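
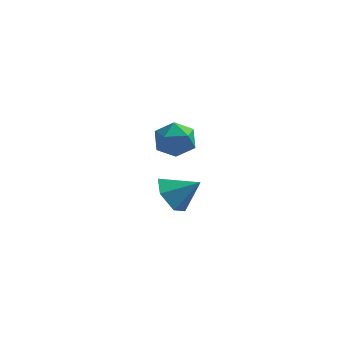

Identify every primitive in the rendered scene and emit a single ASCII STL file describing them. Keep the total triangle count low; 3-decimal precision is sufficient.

solid 
facet normal -0.963 -0.063 -0.261
outer loop
vertex 1.315 2.351 0.965
vertex 1.33 1.327 1.155
vertex 1.081 1.995 1.914
endloop
endfacet
facet normal -0.815 0.579 0.016
outer loop
vertex 1.315 2.351 0.965
vertex 1.081 1.995 1.914
vertex 1.679 2.84 1.808
endloop
endfacet
facet normal -0.300 0.876 -0.378
outer loop
vertex 1.315 2.351 0.965
vertex 1.679 2.84 1.808
vertex 2.297 2.696 0.984
endloop
endfacet
facet normal -0.130 0.418 -0.899
outer loop
vertex 1.315 2.351 0.965
vertex 2.297 2.696 0.984
vertex 2.082 1.761 0.58
endloop
endfacet
facet normal -0.539 -0.161 -0.827
outer loop
vertex 1.315 2.351 0.965
vertex 2.082 1.761 0.58
vertex 1.33 1.327 1.155
endloop
endfacet
facet normal -0.560 0.481 0.675
outer loop
vertex 1.679 2.84 1.808
vertex 1.081 1.995 1.914
vertex 1.918 2.119 2.52
endloop
endfacet
facet normal -0.799 -0.556 0.227
outer loop
vertex 1.081 1.995 1.914
vertex 1.33 1.327 1.155
vertex 1.703 1.184 2.116
endloop
endfacet
facet normal -0.112 -0.717 -0.688
outer loop
vertex 1.33 1.327 1.155
vertex 2.082 1.761 0.58
vertex 2.321 1.04 1.292
endloop
endfacet
facet normal 0.550 0.221 -0.805
outer loop
vertex 2.082 1.761 0.58
vertex 2.297 2.696 0.984
vertex 2.919 1.885 1.186
endloop
endfacet
facet normal 0.273 0.961 0.037
outer loop
vertex 2.297 2.696 0.984
vertex 1.679 2.84 1.808
vertex 2.67 2.553 1.945
endloop
endfacet
facet normal 0.130 -0.418 0.899
outer loop
vertex 2.685 1.529 2.135
vertex 1.918 2.119 2.52
vertex 1.703 1.184 2.116
endloop
endfacet
facet normal 0.300 -0.876 0.378
outer loop
vertex 2.685 1.529 2.135
vertex 1.703 1.184 2.116
vertex 2.321 1.04 1.292
endloop
endfacet
facet normal 0.815 -0.579 -0.016
outer loop
vertex 2.685 1.529 2.135
vertex 2.321 1.04 1.292
vertex 2.919 1.885 1.186
endloop
endfacet
facet normal 0.963 0.063 0.261
outer loop
vertex 2.685 1.529 2.135
vertex 2.919 1.885 1.186
vertex 2.67 2.553 1.945
endloop
endfacet
facet normal 0.539 0.161 0.827
outer loop
vertex 2.685 1.529 2.135
vertex 2.67 2.553 1.945
vertex 1.918 2.119 2.52
endloop
endfacet
facet normal -0.550 -0.221 0.805
outer loop
vertex 1.703 1.184 2.116
vertex 1.918 2.119 2.52
vertex 1.081 1.995 1.914
endloop
endfacet
facet normal -0.273 -0.961 -0.037
outer loop
vertex 2.321 1.04 1.292
vertex 1.703 1.184 2.116
vertex 1.33 1.327 1.155
endloop
endfacet
facet normal 0.560 -0.481 -0.675
outer loop
vertex 2.919 1.885 1.186
vertex 2.321 1.04 1.292
vertex 2.082 1.761 0.58
endloop
endfacet
facet normal 0.799 0.556 -0.227
outer loop
vertex 2.67 2.553 1.945
vertex 2.919 1.885 1.186
vertex 2.297 2.696 0.984
endloop
endfacet
facet normal 0.112 0.717 0.688
outer loop
vertex 1.918 2.119 2.52
vertex 2.67 2.553 1.945
vertex 1.679 2.84 1.808
endloop
endfacet
facet normal -0.806 -0.124 -0.578
outer loop
vertex 3.756 -3.411 0.768
vertex 3.159 -3.289 1.574
vertex 3.432 -2.489 1.022
endloop
endfacet
facet normal 0.843 0.396 -0.363
outer loop
vertex 3.756 -3.411 0.768
vertex 3.432 -2.489 1.022
vertex 4.321 -3.111 2.406
endloop
endfacet
facet normal -0.807 -0.123 -0.578
outer loop
vertex 3.432 -2.489 1.022
vertex 3.159 -3.289 1.574
vertex 2.836 -2.367 1.828
endloop
endfacet
facet normal 0.394 0.906 0.154
outer loop
vertex 3.432 -2.489 1.022
vertex 2.836 -2.367 1.828
vertex 4.321 -3.111 2.406
endloop
endfacet
facet normal -0.807 -0.123 -0.578
outer loop
vertex 2.836 -2.367 1.828
vertex 3.159 -3.289 1.574
vertex 2.563 -3.167 2.38
endloop
endfacet
facet normal -0.030 0.575 0.818
outer loop
vertex 2.836 -2.367 1.828
vertex 2.563 -3.167 2.38
vertex 4.321 -3.111 2.406
endloop
endfacet
facet normal -0.807 -0.123 -0.578
outer loop
vertex 2.563 -3.167 2.38
vertex 3.159 -3.289 1.574
vertex 2.886 -4.09 2.126
endloop
endfacet
facet normal -0.006 -0.267 0.964
outer loop
vertex 2.563 -3.167 2.38
vertex 2.886 -4.09 2.126
vertex 4.321 -3.111 2.406
endloop
endfacet
facet normal -0.806 -0.124 -0.578
outer loop
vertex 2.886 -4.09 2.126
vertex 3.159 -3.289 1.574
vertex 3.483 -4.212 1.32
endloop
endfacet
facet normal 0.443 -0.777 0.446
outer loop
vertex 2.886 -4.09 2.126
vertex 3.483 -4.212 1.32
vertex 4.321 -3.111 2.406
endloop
endfacet
facet normal -0.806 -0.124 -0.578
outer loop
vertex 3.483 -4.212 1.32
vertex 3.159 -3.289 1.574
vertex 3.756 -3.411 0.768
endloop
endfacet
facet normal 0.868 -0.446 -0.218
outer loop
vertex 3.483 -4.212 1.32
vertex 3.756 -3.411 0.768
vertex 4.321 -3.111 2.406
endloop
endfacet

endsolid


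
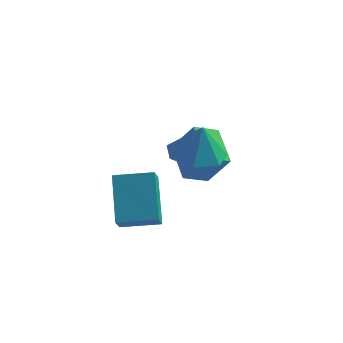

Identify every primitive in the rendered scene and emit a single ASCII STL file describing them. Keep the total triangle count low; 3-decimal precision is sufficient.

solid 
facet normal -0.323 0.530 0.784
outer loop
vertex -0.898 -2.393 0.932
vertex 0.444 -1.847 1.116
vertex -1.122 -1.639 0.33
endloop
endfacet
facet normal -0.919 -0.373 -0.126
outer loop
vertex -0.444 -2.753 -1.316
vertex -0.898 -2.393 0.932
vertex -1.122 -1.639 0.33
endloop
endfacet
facet normal -0.323 0.531 0.784
outer loop
vertex -1.122 -1.639 0.33
vertex 0.444 -1.847 1.116
vertex 0.22 -1.094 0.514
endloop
endfacet
facet normal -0.226 0.761 -0.608
outer loop
vertex 0.22 -1.094 0.514
vertex -0.444 -2.753 -1.316
vertex -1.122 -1.639 0.33
endloop
endfacet
facet normal 0.226 -0.761 0.608
outer loop
vertex -0.898 -2.393 0.932
vertex 1.122 -2.961 -0.53
vertex 0.444 -1.847 1.116
endloop
endfacet
facet normal -0.919 -0.374 -0.126
outer loop
vertex -0.22 -3.506 -0.714
vertex -0.898 -2.393 0.932
vertex -0.444 -2.753 -1.316
endloop
endfacet
facet normal 0.226 -0.761 0.608
outer loop
vertex -0.22 -3.506 -0.714
vertex 1.122 -2.961 -0.53
vertex -0.898 -2.393 0.932
endloop
endfacet
facet normal 0.919 0.374 0.126
outer loop
vertex 0.444 -1.847 1.116
vertex 1.122 -2.961 -0.53
vertex 0.22 -1.094 0.514
endloop
endfacet
facet normal -0.226 0.761 -0.608
outer loop
vertex 0.898 -2.207 -1.132
vertex -0.444 -2.753 -1.316
vertex 0.22 -1.094 0.514
endloop
endfacet
facet normal 0.919 0.374 0.126
outer loop
vertex 0.22 -1.094 0.514
vertex 1.122 -2.961 -0.53
vertex 0.898 -2.207 -1.132
endloop
endfacet
facet normal 0.323 -0.530 -0.784
outer loop
vertex 0.898 -2.207 -1.132
vertex -0.22 -3.506 -0.714
vertex -0.444 -2.753 -1.316
endloop
endfacet
facet normal 0.323 -0.530 -0.784
outer loop
vertex 1.122 -2.961 -0.53
vertex -0.22 -3.506 -0.714
vertex 0.898 -2.207 -1.132
endloop
endfacet
facet normal -0.559 0.657 0.506
outer loop
vertex 0.452 1.343 2.042
vertex 1.061 2.143 1.676
vertex -0.483 1.494 0.815
endloop
endfacet
facet normal -0.570 -0.747 0.342
outer loop
vertex 0.499 0.337 -0.076
vertex 0.452 1.343 2.042
vertex -0.483 1.494 0.815
endloop
endfacet
facet normal -0.559 0.657 0.506
outer loop
vertex -0.483 1.494 0.815
vertex 1.061 2.143 1.676
vertex 0.126 2.294 0.449
endloop
endfacet
facet normal -0.603 0.097 -0.791
outer loop
vertex 0.126 2.294 0.449
vertex 0.499 0.337 -0.076
vertex -0.483 1.494 0.815
endloop
endfacet
facet normal 0.603 -0.097 0.791
outer loop
vertex 0.452 1.343 2.042
vertex 2.043 0.986 0.785
vertex 1.061 2.143 1.676
endloop
endfacet
facet normal -0.570 -0.747 0.342
outer loop
vertex 1.434 0.186 1.151
vertex 0.452 1.343 2.042
vertex 0.499 0.337 -0.076
endloop
endfacet
facet normal 0.603 -0.097 0.791
outer loop
vertex 1.434 0.186 1.151
vertex 2.043 0.986 0.785
vertex 0.452 1.343 2.042
endloop
endfacet
facet normal 0.570 0.747 -0.342
outer loop
vertex 1.061 2.143 1.676
vertex 2.043 0.986 0.785
vertex 0.126 2.294 0.449
endloop
endfacet
facet normal -0.603 0.097 -0.791
outer loop
vertex 1.108 1.137 -0.442
vertex 0.499 0.337 -0.076
vertex 0.126 2.294 0.449
endloop
endfacet
facet normal 0.570 0.747 -0.342
outer loop
vertex 0.126 2.294 0.449
vertex 2.043 0.986 0.785
vertex 1.108 1.137 -0.442
endloop
endfacet
facet normal 0.559 -0.657 -0.506
outer loop
vertex 1.108 1.137 -0.442
vertex 1.434 0.186 1.151
vertex 0.499 0.337 -0.076
endloop
endfacet
facet normal 0.559 -0.657 -0.506
outer loop
vertex 2.043 0.986 0.785
vertex 1.434 0.186 1.151
vertex 1.108 1.137 -0.442
endloop
endfacet
facet normal -0.225 0.131 -0.966
outer loop
vertex 2.47 -0.99 1.466
vertex 1.47 -0.657 1.744
vertex 2.373 -0.061 1.615
endloop
endfacet
facet normal 0.925 0.036 0.378
outer loop
vertex 2.47 -0.99 1.466
vertex 2.373 -0.061 1.615
vertex 1.79 -0.843 3.116
endloop
endfacet
facet normal -0.225 0.131 -0.966
outer loop
vertex 2.373 -0.061 1.615
vertex 1.47 -0.657 1.744
vertex 1.596 0.419 1.861
endloop
endfacet
facet normal 0.559 0.626 0.543
outer loop
vertex 2.373 -0.061 1.615
vertex 1.596 0.419 1.861
vertex 1.79 -0.843 3.116
endloop
endfacet
facet normal -0.225 0.131 -0.966
outer loop
vertex 1.596 0.419 1.861
vertex 1.47 -0.657 1.744
vertex 0.724 0.088 2.019
endloop
endfacet
facet normal -0.132 0.689 0.713
outer loop
vertex 1.596 0.419 1.861
vertex 0.724 0.088 2.019
vertex 1.79 -0.843 3.116
endloop
endfacet
facet normal -0.226 0.130 -0.965
outer loop
vertex 0.724 0.088 2.019
vertex 1.47 -0.657 1.744
vertex 0.414 -0.804 1.971
endloop
endfacet
facet normal -0.627 0.177 0.759
outer loop
vertex 0.724 0.088 2.019
vertex 0.414 -0.804 1.971
vertex 1.79 -0.843 3.116
endloop
endfacet
facet normal -0.226 0.130 -0.965
outer loop
vertex 0.414 -0.804 1.971
vertex 1.47 -0.657 1.744
vertex 0.899 -1.586 1.752
endloop
endfacet
facet normal -0.553 -0.524 0.647
outer loop
vertex 0.414 -0.804 1.971
vertex 0.899 -1.586 1.752
vertex 1.79 -0.843 3.116
endloop
endfacet
facet normal -0.226 0.130 -0.965
outer loop
vertex 0.899 -1.586 1.752
vertex 1.47 -0.657 1.744
vertex 1.814 -1.668 1.527
endloop
endfacet
facet normal 0.034 -0.887 0.461
outer loop
vertex 0.899 -1.586 1.752
vertex 1.814 -1.668 1.527
vertex 1.79 -0.843 3.116
endloop
endfacet
facet normal -0.225 0.131 -0.966
outer loop
vertex 1.814 -1.668 1.527
vertex 1.47 -0.657 1.744
vertex 2.47 -0.99 1.466
endloop
endfacet
facet normal 0.691 -0.638 0.341
outer loop
vertex 1.814 -1.668 1.527
vertex 2.47 -0.99 1.466
vertex 1.79 -0.843 3.116
endloop
endfacet

endsolid


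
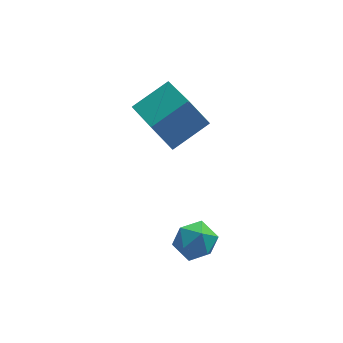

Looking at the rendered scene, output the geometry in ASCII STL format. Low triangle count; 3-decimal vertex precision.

solid 
facet normal -0.915 -0.147 0.375
outer loop
vertex 0.96 -0.804 -3.134
vertex 1.218 -1.355 -2.72
vertex 1.215 -0.667 -2.458
endloop
endfacet
facet normal -0.819 0.538 0.200
outer loop
vertex 0.96 -0.804 -3.134
vertex 1.215 -0.667 -2.458
vertex 1.379 -0.211 -3.013
endloop
endfacet
facet normal -0.659 0.567 -0.494
outer loop
vertex 0.96 -0.804 -3.134
vertex 1.379 -0.211 -3.013
vertex 1.483 -0.618 -3.618
endloop
endfacet
facet normal -0.657 -0.099 -0.748
outer loop
vertex 0.96 -0.804 -3.134
vertex 1.483 -0.618 -3.618
vertex 1.383 -1.324 -3.437
endloop
endfacet
facet normal -0.815 -0.540 -0.211
outer loop
vertex 0.96 -0.804 -3.134
vertex 1.383 -1.324 -3.437
vertex 1.218 -1.355 -2.72
endloop
endfacet
facet normal -0.257 0.783 0.567
outer loop
vertex 1.379 -0.211 -3.013
vertex 1.215 -0.667 -2.458
vertex 1.897 -0.396 -2.523
endloop
endfacet
facet normal -0.413 -0.326 0.851
outer loop
vertex 1.215 -0.667 -2.458
vertex 1.218 -1.355 -2.72
vertex 1.797 -1.102 -2.342
endloop
endfacet
facet normal -0.250 -0.963 -0.099
outer loop
vertex 1.218 -1.355 -2.72
vertex 1.383 -1.324 -3.437
vertex 1.901 -1.509 -2.947
endloop
endfacet
facet normal 0.007 -0.249 -0.968
outer loop
vertex 1.383 -1.324 -3.437
vertex 1.483 -0.618 -3.618
vertex 2.065 -1.053 -3.502
endloop
endfacet
facet normal 0.002 0.830 -0.558
outer loop
vertex 1.483 -0.618 -3.618
vertex 1.379 -0.211 -3.013
vertex 2.062 -0.365 -3.24
endloop
endfacet
facet normal 0.657 0.099 0.748
outer loop
vertex 2.32 -0.916 -2.826
vertex 1.897 -0.396 -2.523
vertex 1.797 -1.102 -2.342
endloop
endfacet
facet normal 0.659 -0.567 0.494
outer loop
vertex 2.32 -0.916 -2.826
vertex 1.797 -1.102 -2.342
vertex 1.901 -1.509 -2.947
endloop
endfacet
facet normal 0.819 -0.538 -0.200
outer loop
vertex 2.32 -0.916 -2.826
vertex 1.901 -1.509 -2.947
vertex 2.065 -1.053 -3.502
endloop
endfacet
facet normal 0.915 0.147 -0.375
outer loop
vertex 2.32 -0.916 -2.826
vertex 2.065 -1.053 -3.502
vertex 2.062 -0.365 -3.24
endloop
endfacet
facet normal 0.815 0.540 0.211
outer loop
vertex 2.32 -0.916 -2.826
vertex 2.062 -0.365 -3.24
vertex 1.897 -0.396 -2.523
endloop
endfacet
facet normal -0.007 0.249 0.968
outer loop
vertex 1.797 -1.102 -2.342
vertex 1.897 -0.396 -2.523
vertex 1.215 -0.667 -2.458
endloop
endfacet
facet normal -0.002 -0.830 0.558
outer loop
vertex 1.901 -1.509 -2.947
vertex 1.797 -1.102 -2.342
vertex 1.218 -1.355 -2.72
endloop
endfacet
facet normal 0.257 -0.783 -0.567
outer loop
vertex 2.065 -1.053 -3.502
vertex 1.901 -1.509 -2.947
vertex 1.383 -1.324 -3.437
endloop
endfacet
facet normal 0.413 0.326 -0.851
outer loop
vertex 2.062 -0.365 -3.24
vertex 2.065 -1.053 -3.502
vertex 1.483 -0.618 -3.618
endloop
endfacet
facet normal 0.250 0.963 0.099
outer loop
vertex 1.897 -0.396 -2.523
vertex 2.062 -0.365 -3.24
vertex 1.379 -0.211 -3.013
endloop
endfacet
facet normal -0.523 0.222 0.823
outer loop
vertex 1.795 1.645 1.353
vertex 1.426 3.352 0.657
vertex 0.617 1.141 0.74
endloop
endfacet
facet normal 0.196 -0.908 0.370
outer loop
vertex 1.214 0.888 -0.197
vertex 1.795 1.645 1.353
vertex 0.617 1.141 0.74
endloop
endfacet
facet normal -0.524 0.222 0.822
outer loop
vertex 0.617 1.141 0.74
vertex 1.426 3.352 0.657
vertex 0.249 2.848 0.044
endloop
endfacet
facet normal -0.829 -0.355 -0.432
outer loop
vertex 0.249 2.848 0.044
vertex 1.214 0.888 -0.197
vertex 0.617 1.141 0.74
endloop
endfacet
facet normal 0.829 0.355 0.432
outer loop
vertex 1.795 1.645 1.353
vertex 2.023 3.099 -0.28
vertex 1.426 3.352 0.657
endloop
endfacet
facet normal 0.196 -0.908 0.370
outer loop
vertex 2.391 1.392 0.416
vertex 1.795 1.645 1.353
vertex 1.214 0.888 -0.197
endloop
endfacet
facet normal 0.829 0.355 0.432
outer loop
vertex 2.391 1.392 0.416
vertex 2.023 3.099 -0.28
vertex 1.795 1.645 1.353
endloop
endfacet
facet normal -0.196 0.908 -0.370
outer loop
vertex 1.426 3.352 0.657
vertex 2.023 3.099 -0.28
vertex 0.249 2.848 0.044
endloop
endfacet
facet normal -0.829 -0.355 -0.432
outer loop
vertex 0.845 2.595 -0.893
vertex 1.214 0.888 -0.197
vertex 0.249 2.848 0.044
endloop
endfacet
facet normal -0.196 0.908 -0.370
outer loop
vertex 0.249 2.848 0.044
vertex 2.023 3.099 -0.28
vertex 0.845 2.595 -0.893
endloop
endfacet
facet normal 0.524 -0.222 -0.823
outer loop
vertex 0.845 2.595 -0.893
vertex 2.391 1.392 0.416
vertex 1.214 0.888 -0.197
endloop
endfacet
facet normal 0.523 -0.223 -0.823
outer loop
vertex 2.023 3.099 -0.28
vertex 2.391 1.392 0.416
vertex 0.845 2.595 -0.893
endloop
endfacet

endsolid


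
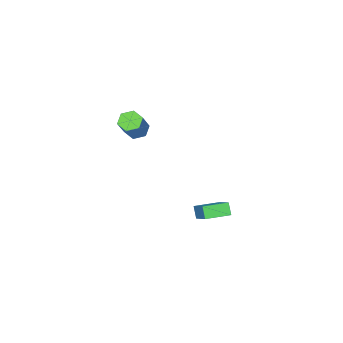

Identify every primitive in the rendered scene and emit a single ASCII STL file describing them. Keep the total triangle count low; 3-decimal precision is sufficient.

solid 
facet normal -0.441 -0.695 -0.567
outer loop
vertex 0.052 2.085 -3.752
vertex -1.275 2.943 -3.772
vertex 0.334 2.504 -4.485
endloop
endfacet
facet normal 0.839 -0.543 0.012
outer loop
vertex 1.155 3.797 -3.428
vertex 0.052 2.085 -3.752
vertex 0.334 2.504 -4.485
endloop
endfacet
facet normal -0.441 -0.694 -0.569
outer loop
vertex 0.334 2.504 -4.485
vertex -1.275 2.943 -3.772
vertex -0.992 3.363 -4.504
endloop
endfacet
facet normal 0.317 0.471 -0.823
outer loop
vertex -0.992 3.363 -4.504
vertex 1.155 3.797 -3.428
vertex 0.334 2.504 -4.485
endloop
endfacet
facet normal -0.317 -0.471 0.823
outer loop
vertex 0.052 2.085 -3.752
vertex -0.454 4.236 -2.715
vertex -1.275 2.943 -3.772
endloop
endfacet
facet normal 0.839 -0.543 0.013
outer loop
vertex 0.872 3.377 -2.696
vertex 0.052 2.085 -3.752
vertex 1.155 3.797 -3.428
endloop
endfacet
facet normal -0.317 -0.471 0.823
outer loop
vertex 0.872 3.377 -2.696
vertex -0.454 4.236 -2.715
vertex 0.052 2.085 -3.752
endloop
endfacet
facet normal -0.839 0.543 -0.013
outer loop
vertex -1.275 2.943 -3.772
vertex -0.454 4.236 -2.715
vertex -0.992 3.363 -4.504
endloop
endfacet
facet normal 0.317 0.471 -0.823
outer loop
vertex -0.172 4.655 -3.448
vertex 1.155 3.797 -3.428
vertex -0.992 3.363 -4.504
endloop
endfacet
facet normal -0.840 0.543 -0.013
outer loop
vertex -0.992 3.363 -4.504
vertex -0.454 4.236 -2.715
vertex -0.172 4.655 -3.448
endloop
endfacet
facet normal 0.441 0.695 0.569
outer loop
vertex -0.172 4.655 -3.448
vertex 0.872 3.377 -2.696
vertex 1.155 3.797 -3.428
endloop
endfacet
facet normal 0.442 0.695 0.567
outer loop
vertex -0.454 4.236 -2.715
vertex 0.872 3.377 -2.696
vertex -0.172 4.655 -3.448
endloop
endfacet
facet normal -0.596 -0.262 -0.759
outer loop
vertex 2.704 -0.869 2.833
vertex 2.206 -0.35 3.045
vertex 2.749 -0.173 2.558
endloop
endfacet
facet normal 0.800 -0.264 -0.538
outer loop
vertex 2.704 -0.869 2.833
vertex 2.749 -0.173 2.558
vertex 3.891 -0.35 4.343
endloop
endfacet
facet normal 0.800 -0.264 -0.538
outer loop
vertex 3.891 -0.35 4.343
vertex 2.749 -0.173 2.558
vertex 3.936 0.347 4.068
endloop
endfacet
facet normal 0.597 0.261 0.759
outer loop
vertex 3.891 -0.35 4.343
vertex 3.936 0.347 4.068
vertex 3.394 0.17 4.555
endloop
endfacet
facet normal -0.596 -0.262 -0.759
outer loop
vertex 2.749 -0.173 2.558
vertex 2.206 -0.35 3.045
vertex 2.251 0.346 2.77
endloop
endfacet
facet normal 0.451 0.673 -0.586
outer loop
vertex 2.749 -0.173 2.558
vertex 2.251 0.346 2.77
vertex 3.936 0.347 4.068
endloop
endfacet
facet normal 0.451 0.673 -0.586
outer loop
vertex 3.936 0.347 4.068
vertex 2.251 0.346 2.77
vertex 3.438 0.866 4.28
endloop
endfacet
facet normal 0.596 0.262 0.759
outer loop
vertex 3.936 0.347 4.068
vertex 3.438 0.866 4.28
vertex 3.394 0.17 4.555
endloop
endfacet
facet normal -0.597 -0.261 -0.759
outer loop
vertex 2.251 0.346 2.77
vertex 2.206 -0.35 3.045
vertex 1.709 0.17 3.257
endloop
endfacet
facet normal -0.348 0.936 -0.049
outer loop
vertex 2.251 0.346 2.77
vertex 1.709 0.17 3.257
vertex 3.438 0.866 4.28
endloop
endfacet
facet normal -0.349 0.936 -0.048
outer loop
vertex 3.438 0.866 4.28
vertex 1.709 0.17 3.257
vertex 2.896 0.689 4.767
endloop
endfacet
facet normal 0.596 0.262 0.759
outer loop
vertex 3.438 0.866 4.28
vertex 2.896 0.689 4.767
vertex 3.394 0.17 4.555
endloop
endfacet
facet normal -0.597 -0.261 -0.759
outer loop
vertex 1.709 0.17 3.257
vertex 2.206 -0.35 3.045
vertex 1.664 -0.527 3.532
endloop
endfacet
facet normal -0.800 0.264 0.538
outer loop
vertex 1.709 0.17 3.257
vertex 1.664 -0.527 3.532
vertex 2.896 0.689 4.767
endloop
endfacet
facet normal -0.800 0.264 0.538
outer loop
vertex 2.896 0.689 4.767
vertex 1.664 -0.527 3.532
vertex 2.851 -0.007 5.042
endloop
endfacet
facet normal 0.596 0.262 0.759
outer loop
vertex 2.896 0.689 4.767
vertex 2.851 -0.007 5.042
vertex 3.394 0.17 4.555
endloop
endfacet
facet normal -0.596 -0.262 -0.759
outer loop
vertex 1.664 -0.527 3.532
vertex 2.206 -0.35 3.045
vertex 2.162 -1.046 3.32
endloop
endfacet
facet normal -0.451 -0.673 0.586
outer loop
vertex 1.664 -0.527 3.532
vertex 2.162 -1.046 3.32
vertex 2.851 -0.007 5.042
endloop
endfacet
facet normal -0.451 -0.673 0.586
outer loop
vertex 2.851 -0.007 5.042
vertex 2.162 -1.046 3.32
vertex 3.349 -0.526 4.83
endloop
endfacet
facet normal 0.596 0.262 0.759
outer loop
vertex 2.851 -0.007 5.042
vertex 3.349 -0.526 4.83
vertex 3.394 0.17 4.555
endloop
endfacet
facet normal -0.596 -0.262 -0.759
outer loop
vertex 2.162 -1.046 3.32
vertex 2.206 -0.35 3.045
vertex 2.704 -0.869 2.833
endloop
endfacet
facet normal 0.349 -0.936 0.048
outer loop
vertex 2.162 -1.046 3.32
vertex 2.704 -0.869 2.833
vertex 3.349 -0.526 4.83
endloop
endfacet
facet normal 0.348 -0.936 0.049
outer loop
vertex 3.349 -0.526 4.83
vertex 2.704 -0.869 2.833
vertex 3.891 -0.35 4.343
endloop
endfacet
facet normal 0.597 0.261 0.759
outer loop
vertex 3.349 -0.526 4.83
vertex 3.891 -0.35 4.343
vertex 3.394 0.17 4.555
endloop
endfacet

endsolid


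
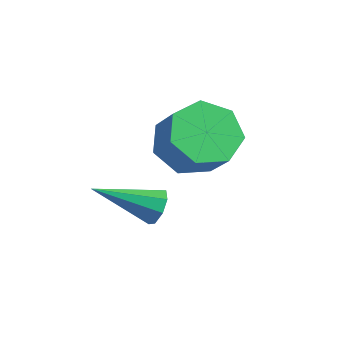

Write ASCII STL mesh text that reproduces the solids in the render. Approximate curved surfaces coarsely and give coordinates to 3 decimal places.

solid 
facet normal 0.557 0.701 -0.445
outer loop
vertex -0.842 -0.335 1.749
vertex -1.166 -0.381 1.271
vertex -1.188 -0.058 1.752
endloop
endfacet
facet normal 0.120 0.139 0.983
outer loop
vertex -0.842 -0.335 1.749
vertex -1.188 -0.058 1.752
vertex -2.214 -1.699 2.109
endloop
endfacet
facet normal 0.558 0.701 -0.445
outer loop
vertex -1.188 -0.058 1.752
vertex -1.166 -0.381 1.271
vertex -1.522 0.03 1.472
endloop
endfacet
facet normal -0.492 0.468 0.734
outer loop
vertex -1.188 -0.058 1.752
vertex -1.522 0.03 1.472
vertex -2.214 -1.699 2.109
endloop
endfacet
facet normal 0.557 0.701 -0.446
outer loop
vertex -1.522 0.03 1.472
vertex -1.166 -0.381 1.271
vertex -1.647 -0.123 1.075
endloop
endfacet
facet normal -0.904 0.409 0.127
outer loop
vertex -1.522 0.03 1.472
vertex -1.647 -0.123 1.075
vertex -2.214 -1.699 2.109
endloop
endfacet
facet normal 0.557 0.700 -0.447
outer loop
vertex -1.647 -0.123 1.075
vertex -1.166 -0.381 1.271
vertex -1.491 -0.428 0.792
endloop
endfacet
facet normal -0.876 -0.001 -0.482
outer loop
vertex -1.647 -0.123 1.075
vertex -1.491 -0.428 0.792
vertex -2.214 -1.699 2.109
endloop
endfacet
facet normal 0.557 0.701 -0.446
outer loop
vertex -1.491 -0.428 0.792
vertex -1.166 -0.381 1.271
vertex -1.144 -0.705 0.79
endloop
endfacet
facet normal -0.423 -0.525 -0.739
outer loop
vertex -1.491 -0.428 0.792
vertex -1.144 -0.705 0.79
vertex -2.214 -1.699 2.109
endloop
endfacet
facet normal 0.557 0.700 -0.446
outer loop
vertex -1.144 -0.705 0.79
vertex -1.166 -0.381 1.271
vertex -0.81 -0.793 1.069
endloop
endfacet
facet normal 0.186 -0.851 -0.491
outer loop
vertex -1.144 -0.705 0.79
vertex -0.81 -0.793 1.069
vertex -2.214 -1.699 2.109
endloop
endfacet
facet normal 0.557 0.700 -0.446
outer loop
vertex -0.81 -0.793 1.069
vertex -1.166 -0.381 1.271
vertex -0.685 -0.639 1.467
endloop
endfacet
facet normal 0.599 -0.792 0.118
outer loop
vertex -0.81 -0.793 1.069
vertex -0.685 -0.639 1.467
vertex -2.214 -1.699 2.109
endloop
endfacet
facet normal 0.557 0.701 -0.445
outer loop
vertex -0.685 -0.639 1.467
vertex -1.166 -0.381 1.271
vertex -0.842 -0.335 1.749
endloop
endfacet
facet normal 0.570 -0.381 0.728
outer loop
vertex -0.685 -0.639 1.467
vertex -0.842 -0.335 1.749
vertex -2.214 -1.699 2.109
endloop
endfacet
facet normal -0.651 0.161 -0.742
outer loop
vertex -0.48 1.384 3.048
vertex -1.026 0.578 3.353
vertex -1.115 1.552 3.642
endloop
endfacet
facet normal 0.249 0.969 -0.008
outer loop
vertex -0.48 1.384 3.048
vertex -1.115 1.552 3.642
vertex 0.392 1.168 4.043
endloop
endfacet
facet normal 0.249 0.969 -0.008
outer loop
vertex 0.392 1.168 4.043
vertex -1.115 1.552 3.642
vertex -0.243 1.336 4.636
endloop
endfacet
facet normal 0.651 -0.161 0.742
outer loop
vertex 0.392 1.168 4.043
vertex -0.243 1.336 4.636
vertex -0.154 0.362 4.347
endloop
endfacet
facet normal -0.650 0.161 -0.742
outer loop
vertex -1.115 1.552 3.642
vertex -1.026 0.578 3.353
vertex -1.683 0.987 4.017
endloop
endfacet
facet normal -0.406 0.752 0.519
outer loop
vertex -1.115 1.552 3.642
vertex -1.683 0.987 4.017
vertex -0.243 1.336 4.636
endloop
endfacet
facet normal -0.405 0.753 0.519
outer loop
vertex -0.243 1.336 4.636
vertex -1.683 0.987 4.017
vertex -0.811 0.771 5.012
endloop
endfacet
facet normal 0.651 -0.161 0.742
outer loop
vertex -0.243 1.336 4.636
vertex -0.811 0.771 5.012
vertex -0.154 0.362 4.347
endloop
endfacet
facet normal -0.651 0.160 -0.742
outer loop
vertex -1.683 0.987 4.017
vertex -1.026 0.578 3.353
vertex -1.756 0.114 3.893
endloop
endfacet
facet normal -0.755 -0.030 0.655
outer loop
vertex -1.683 0.987 4.017
vertex -1.756 0.114 3.893
vertex -0.811 0.771 5.012
endloop
endfacet
facet normal -0.755 -0.030 0.655
outer loop
vertex -0.811 0.771 5.012
vertex -1.756 0.114 3.893
vertex -0.885 -0.102 4.887
endloop
endfacet
facet normal 0.651 -0.161 0.742
outer loop
vertex -0.811 0.771 5.012
vertex -0.885 -0.102 4.887
vertex -0.154 0.362 4.347
endloop
endfacet
facet normal -0.651 0.161 -0.742
outer loop
vertex -1.756 0.114 3.893
vertex -1.026 0.578 3.353
vertex -1.28 -0.41 3.361
endloop
endfacet
facet normal -0.536 -0.790 0.298
outer loop
vertex -1.756 0.114 3.893
vertex -1.28 -0.41 3.361
vertex -0.885 -0.102 4.887
endloop
endfacet
facet normal -0.536 -0.790 0.298
outer loop
vertex -0.885 -0.102 4.887
vertex -1.28 -0.41 3.361
vertex -0.408 -0.626 4.356
endloop
endfacet
facet normal 0.650 -0.160 0.743
outer loop
vertex -0.885 -0.102 4.887
vertex -0.408 -0.626 4.356
vertex -0.154 0.362 4.347
endloop
endfacet
facet normal -0.650 0.161 -0.743
outer loop
vertex -1.28 -0.41 3.361
vertex -1.026 0.578 3.353
vertex -0.612 -0.19 2.824
endloop
endfacet
facet normal 0.087 -0.955 -0.283
outer loop
vertex -1.28 -0.41 3.361
vertex -0.612 -0.19 2.824
vertex -0.408 -0.626 4.356
endloop
endfacet
facet normal 0.088 -0.955 -0.283
outer loop
vertex -0.408 -0.626 4.356
vertex -0.612 -0.19 2.824
vertex 0.26 -0.405 3.818
endloop
endfacet
facet normal 0.651 -0.161 0.742
outer loop
vertex -0.408 -0.626 4.356
vertex 0.26 -0.405 3.818
vertex -0.154 0.362 4.347
endloop
endfacet
facet normal -0.651 0.160 -0.742
outer loop
vertex -0.612 -0.19 2.824
vertex -1.026 0.578 3.353
vertex -0.256 0.608 2.684
endloop
endfacet
facet normal 0.644 -0.401 -0.652
outer loop
vertex -0.612 -0.19 2.824
vertex -0.256 0.608 2.684
vertex 0.26 -0.405 3.818
endloop
endfacet
facet normal 0.644 -0.401 -0.651
outer loop
vertex 0.26 -0.405 3.818
vertex -0.256 0.608 2.684
vertex 0.616 0.393 3.679
endloop
endfacet
facet normal 0.650 -0.161 0.742
outer loop
vertex 0.26 -0.405 3.818
vertex 0.616 0.393 3.679
vertex -0.154 0.362 4.347
endloop
endfacet
facet normal -0.651 0.160 -0.742
outer loop
vertex -0.256 0.608 2.684
vertex -1.026 0.578 3.353
vertex -0.48 1.384 3.048
endloop
endfacet
facet normal 0.716 0.455 -0.529
outer loop
vertex -0.256 0.608 2.684
vertex -0.48 1.384 3.048
vertex 0.616 0.393 3.679
endloop
endfacet
facet normal 0.716 0.455 -0.529
outer loop
vertex 0.616 0.393 3.679
vertex -0.48 1.384 3.048
vertex 0.392 1.168 4.043
endloop
endfacet
facet normal 0.650 -0.161 0.742
outer loop
vertex 0.616 0.393 3.679
vertex 0.392 1.168 4.043
vertex -0.154 0.362 4.347
endloop
endfacet

endsolid


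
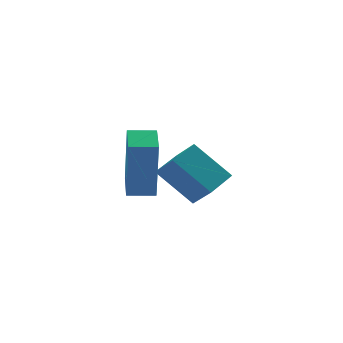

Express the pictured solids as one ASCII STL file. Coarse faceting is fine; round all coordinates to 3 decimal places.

solid 
facet normal -0.971 0.236 0.028
outer loop
vertex -2.778 -1.12 0.787
vertex -2.472 0.116 0.998
vertex -2.753 -0.766 -1.314
endloop
endfacet
facet normal -0.237 -0.958 -0.164
outer loop
vertex -1.888 -0.976 -1.338
vertex -2.778 -1.12 0.787
vertex -2.753 -0.766 -1.314
endloop
endfacet
facet normal -0.971 0.236 0.028
outer loop
vertex -2.753 -0.766 -1.314
vertex -2.472 0.116 0.998
vertex -2.447 0.469 -1.102
endloop
endfacet
facet normal 0.013 0.166 -0.986
outer loop
vertex -2.447 0.469 -1.102
vertex -1.888 -0.976 -1.338
vertex -2.753 -0.766 -1.314
endloop
endfacet
facet normal -0.013 -0.165 0.986
outer loop
vertex -2.778 -1.12 0.787
vertex -1.607 -0.094 0.974
vertex -2.472 0.116 0.998
endloop
endfacet
facet normal -0.236 -0.958 -0.164
outer loop
vertex -1.913 -1.329 0.762
vertex -2.778 -1.12 0.787
vertex -1.888 -0.976 -1.338
endloop
endfacet
facet normal -0.012 -0.166 0.986
outer loop
vertex -1.913 -1.329 0.762
vertex -1.607 -0.094 0.974
vertex -2.778 -1.12 0.787
endloop
endfacet
facet normal 0.237 0.958 0.164
outer loop
vertex -2.472 0.116 0.998
vertex -1.607 -0.094 0.974
vertex -2.447 0.469 -1.102
endloop
endfacet
facet normal 0.011 0.166 -0.986
outer loop
vertex -1.582 0.26 -1.127
vertex -1.888 -0.976 -1.338
vertex -2.447 0.469 -1.102
endloop
endfacet
facet normal 0.236 0.958 0.164
outer loop
vertex -2.447 0.469 -1.102
vertex -1.607 -0.094 0.974
vertex -1.582 0.26 -1.127
endloop
endfacet
facet normal 0.971 -0.236 -0.028
outer loop
vertex -1.582 0.26 -1.127
vertex -1.913 -1.329 0.762
vertex -1.888 -0.976 -1.338
endloop
endfacet
facet normal 0.971 -0.236 -0.028
outer loop
vertex -1.607 -0.094 0.974
vertex -1.913 -1.329 0.762
vertex -1.582 0.26 -1.127
endloop
endfacet
facet normal -0.757 -0.584 -0.293
outer loop
vertex -0.396 2.294 -1.25
vertex -0.733 3.114 -2.014
vertex 0.642 1.568 -2.486
endloop
endfacet
facet normal 0.288 -0.701 0.653
outer loop
vertex 1.573 2.286 -2.126
vertex -0.396 2.294 -1.25
vertex 0.642 1.568 -2.486
endloop
endfacet
facet normal -0.757 -0.584 -0.292
outer loop
vertex 0.642 1.568 -2.486
vertex -0.733 3.114 -2.014
vertex 0.305 2.387 -3.25
endloop
endfacet
facet normal 0.586 -0.410 -0.698
outer loop
vertex 0.305 2.387 -3.25
vertex 1.573 2.286 -2.126
vertex 0.642 1.568 -2.486
endloop
endfacet
facet normal -0.586 0.410 0.699
outer loop
vertex -0.396 2.294 -1.25
vertex 0.198 3.832 -1.654
vertex -0.733 3.114 -2.014
endloop
endfacet
facet normal 0.288 -0.700 0.654
outer loop
vertex 0.535 3.013 -0.89
vertex -0.396 2.294 -1.25
vertex 1.573 2.286 -2.126
endloop
endfacet
facet normal -0.587 0.410 0.698
outer loop
vertex 0.535 3.013 -0.89
vertex 0.198 3.832 -1.654
vertex -0.396 2.294 -1.25
endloop
endfacet
facet normal -0.287 0.700 -0.653
outer loop
vertex -0.733 3.114 -2.014
vertex 0.198 3.832 -1.654
vertex 0.305 2.387 -3.25
endloop
endfacet
facet normal 0.587 -0.410 -0.699
outer loop
vertex 1.236 3.106 -2.89
vertex 1.573 2.286 -2.126
vertex 0.305 2.387 -3.25
endloop
endfacet
facet normal -0.288 0.700 -0.653
outer loop
vertex 0.305 2.387 -3.25
vertex 0.198 3.832 -1.654
vertex 1.236 3.106 -2.89
endloop
endfacet
facet normal 0.757 0.584 0.293
outer loop
vertex 1.236 3.106 -2.89
vertex 0.535 3.013 -0.89
vertex 1.573 2.286 -2.126
endloop
endfacet
facet normal 0.757 0.584 0.292
outer loop
vertex 0.198 3.832 -1.654
vertex 0.535 3.013 -0.89
vertex 1.236 3.106 -2.89
endloop
endfacet

endsolid


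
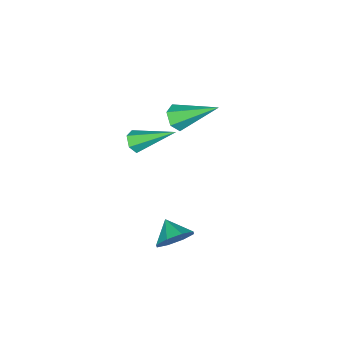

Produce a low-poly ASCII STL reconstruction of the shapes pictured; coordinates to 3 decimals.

solid 
facet normal 0.320 -0.791 -0.521
outer loop
vertex 0.226 -2.112 -1.877
vertex -0.076 -2.444 -1.558
vertex -0.293 -2.23 -2.016
endloop
endfacet
facet normal 0.013 0.737 -0.675
outer loop
vertex 0.226 -2.112 -1.877
vertex -0.293 -2.23 -2.016
vertex -0.724 -0.836 -0.502
endloop
endfacet
facet normal 0.320 -0.791 -0.521
outer loop
vertex -0.293 -2.23 -2.016
vertex -0.076 -2.444 -1.558
vertex -0.594 -2.561 -1.698
endloop
endfacet
facet normal -0.825 0.278 -0.491
outer loop
vertex -0.293 -2.23 -2.016
vertex -0.594 -2.561 -1.698
vertex -0.724 -0.836 -0.502
endloop
endfacet
facet normal 0.320 -0.791 -0.521
outer loop
vertex -0.594 -2.561 -1.698
vertex -0.076 -2.444 -1.558
vertex -0.377 -2.775 -1.24
endloop
endfacet
facet normal -0.912 -0.278 0.302
outer loop
vertex -0.594 -2.561 -1.698
vertex -0.377 -2.775 -1.24
vertex -0.724 -0.836 -0.502
endloop
endfacet
facet normal 0.321 -0.792 -0.520
outer loop
vertex -0.377 -2.775 -1.24
vertex -0.076 -2.444 -1.558
vertex 0.141 -2.657 -1.1
endloop
endfacet
facet normal -0.161 -0.376 0.912
outer loop
vertex -0.377 -2.775 -1.24
vertex 0.141 -2.657 -1.1
vertex -0.724 -0.836 -0.502
endloop
endfacet
facet normal 0.319 -0.792 -0.520
outer loop
vertex 0.141 -2.657 -1.1
vertex -0.076 -2.444 -1.558
vertex 0.443 -2.326 -1.419
endloop
endfacet
facet normal 0.679 0.083 0.729
outer loop
vertex 0.141 -2.657 -1.1
vertex 0.443 -2.326 -1.419
vertex -0.724 -0.836 -0.502
endloop
endfacet
facet normal 0.320 -0.791 -0.521
outer loop
vertex 0.443 -2.326 -1.419
vertex -0.076 -2.444 -1.558
vertex 0.226 -2.112 -1.877
endloop
endfacet
facet normal 0.766 0.640 -0.064
outer loop
vertex 0.443 -2.326 -1.419
vertex 0.226 -2.112 -1.877
vertex -0.724 -0.836 -0.502
endloop
endfacet
facet normal 0.430 0.771 -0.470
outer loop
vertex 2.507 0.506 -4.68
vertex 2.029 1.053 -4.22
vertex 2.8 0.685 -4.118
endloop
endfacet
facet normal 0.355 -0.928 0.110
outer loop
vertex 2.507 0.506 -4.68
vertex 2.8 0.685 -4.118
vertex 1.591 0.267 -3.74
endloop
endfacet
facet normal 0.430 0.771 -0.470
outer loop
vertex 2.8 0.685 -4.118
vertex 2.029 1.053 -4.22
vertex 2.641 1.08 -3.616
endloop
endfacet
facet normal 0.422 -0.643 0.639
outer loop
vertex 2.8 0.685 -4.118
vertex 2.641 1.08 -3.616
vertex 1.591 0.267 -3.74
endloop
endfacet
facet normal 0.431 0.770 -0.471
outer loop
vertex 2.641 1.08 -3.616
vertex 2.029 1.053 -4.22
vertex 2.124 1.46 -3.468
endloop
endfacet
facet normal 0.086 -0.258 0.962
outer loop
vertex 2.641 1.08 -3.616
vertex 2.124 1.46 -3.468
vertex 1.591 0.267 -3.74
endloop
endfacet
facet normal 0.429 0.771 -0.471
outer loop
vertex 2.124 1.46 -3.468
vertex 2.029 1.053 -4.22
vertex 1.551 1.6 -3.76
endloop
endfacet
facet normal -0.454 -0.000 0.891
outer loop
vertex 2.124 1.46 -3.468
vertex 1.551 1.6 -3.76
vertex 1.591 0.267 -3.74
endloop
endfacet
facet normal 0.430 0.771 -0.470
outer loop
vertex 1.551 1.6 -3.76
vertex 2.029 1.053 -4.22
vertex 1.258 1.421 -4.322
endloop
endfacet
facet normal -0.884 -0.020 0.467
outer loop
vertex 1.551 1.6 -3.76
vertex 1.258 1.421 -4.322
vertex 1.591 0.267 -3.74
endloop
endfacet
facet normal 0.430 0.770 -0.471
outer loop
vertex 1.258 1.421 -4.322
vertex 2.029 1.053 -4.22
vertex 1.417 1.025 -4.824
endloop
endfacet
facet normal -0.950 -0.305 -0.061
outer loop
vertex 1.258 1.421 -4.322
vertex 1.417 1.025 -4.824
vertex 1.591 0.267 -3.74
endloop
endfacet
facet normal 0.430 0.770 -0.471
outer loop
vertex 1.417 1.025 -4.824
vertex 2.029 1.053 -4.22
vertex 1.934 0.646 -4.972
endloop
endfacet
facet normal -0.615 -0.689 -0.383
outer loop
vertex 1.417 1.025 -4.824
vertex 1.934 0.646 -4.972
vertex 1.591 0.267 -3.74
endloop
endfacet
facet normal 0.429 0.771 -0.471
outer loop
vertex 1.934 0.646 -4.972
vertex 2.029 1.053 -4.22
vertex 2.507 0.506 -4.68
endloop
endfacet
facet normal -0.073 -0.947 -0.312
outer loop
vertex 1.934 0.646 -4.972
vertex 2.507 0.506 -4.68
vertex 1.591 0.267 -3.74
endloop
endfacet
facet normal 0.281 -0.787 -0.549
outer loop
vertex -2.708 -2.507 -2.721
vertex -3.36 -2.675 -2.814
vertex -3.05 -2.258 -3.253
endloop
endfacet
facet normal 0.716 0.684 -0.141
outer loop
vertex -2.708 -2.507 -2.721
vertex -3.05 -2.258 -3.253
vertex -3.98 -0.945 -1.606
endloop
endfacet
facet normal 0.281 -0.787 -0.549
outer loop
vertex -3.05 -2.258 -3.253
vertex -3.36 -2.675 -2.814
vertex -3.702 -2.426 -3.346
endloop
endfacet
facet normal -0.100 0.750 -0.654
outer loop
vertex -3.05 -2.258 -3.253
vertex -3.702 -2.426 -3.346
vertex -3.98 -0.945 -1.606
endloop
endfacet
facet normal 0.283 -0.786 -0.550
outer loop
vertex -3.702 -2.426 -3.346
vertex -3.36 -2.675 -2.814
vertex -4.012 -2.844 -2.908
endloop
endfacet
facet normal -0.888 0.270 -0.371
outer loop
vertex -3.702 -2.426 -3.346
vertex -4.012 -2.844 -2.908
vertex -3.98 -0.945 -1.606
endloop
endfacet
facet normal 0.283 -0.786 -0.550
outer loop
vertex -4.012 -2.844 -2.908
vertex -3.36 -2.675 -2.814
vertex -3.669 -3.093 -2.376
endloop
endfacet
facet normal -0.861 -0.277 0.426
outer loop
vertex -4.012 -2.844 -2.908
vertex -3.669 -3.093 -2.376
vertex -3.98 -0.945 -1.606
endloop
endfacet
facet normal 0.283 -0.786 -0.550
outer loop
vertex -3.669 -3.093 -2.376
vertex -3.36 -2.675 -2.814
vertex -3.017 -2.924 -2.282
endloop
endfacet
facet normal -0.046 -0.343 0.938
outer loop
vertex -3.669 -3.093 -2.376
vertex -3.017 -2.924 -2.282
vertex -3.98 -0.945 -1.606
endloop
endfacet
facet normal 0.281 -0.787 -0.549
outer loop
vertex -3.017 -2.924 -2.282
vertex -3.36 -2.675 -2.814
vertex -2.708 -2.507 -2.721
endloop
endfacet
facet normal 0.743 0.138 0.654
outer loop
vertex -3.017 -2.924 -2.282
vertex -2.708 -2.507 -2.721
vertex -3.98 -0.945 -1.606
endloop
endfacet

endsolid


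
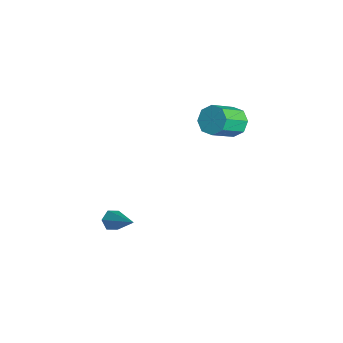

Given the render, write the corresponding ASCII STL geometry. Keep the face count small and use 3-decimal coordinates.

solid 
facet normal -0.773 -0.260 -0.578
outer loop
vertex -1.278 -2.002 -1.975
vertex -1.553 -2.109 -1.559
vertex -1.563 -1.639 -1.757
endloop
endfacet
facet normal 0.487 0.698 -0.526
outer loop
vertex -1.278 -2.002 -1.975
vertex -1.563 -1.639 -1.757
vertex -0.247 -1.671 -0.581
endloop
endfacet
facet normal -0.773 -0.260 -0.578
outer loop
vertex -1.563 -1.639 -1.757
vertex -1.553 -2.109 -1.559
vertex -1.838 -1.746 -1.341
endloop
endfacet
facet normal -0.126 0.978 0.168
outer loop
vertex -1.563 -1.639 -1.757
vertex -1.838 -1.746 -1.341
vertex -0.247 -1.671 -0.581
endloop
endfacet
facet normal -0.773 -0.259 -0.579
outer loop
vertex -1.838 -1.746 -1.341
vertex -1.553 -2.109 -1.559
vertex -1.829 -2.216 -1.143
endloop
endfacet
facet normal -0.418 0.346 0.840
outer loop
vertex -1.838 -1.746 -1.341
vertex -1.829 -2.216 -1.143
vertex -0.247 -1.671 -0.581
endloop
endfacet
facet normal -0.773 -0.259 -0.579
outer loop
vertex -1.829 -2.216 -1.143
vertex -1.553 -2.109 -1.559
vertex -1.544 -2.579 -1.361
endloop
endfacet
facet normal -0.096 -0.567 0.818
outer loop
vertex -1.829 -2.216 -1.143
vertex -1.544 -2.579 -1.361
vertex -0.247 -1.671 -0.581
endloop
endfacet
facet normal -0.774 -0.258 -0.578
outer loop
vertex -1.544 -2.579 -1.361
vertex -1.553 -2.109 -1.559
vertex -1.269 -2.472 -1.777
endloop
endfacet
facet normal 0.518 -0.846 0.125
outer loop
vertex -1.544 -2.579 -1.361
vertex -1.269 -2.472 -1.777
vertex -0.247 -1.671 -0.581
endloop
endfacet
facet normal -0.774 -0.258 -0.578
outer loop
vertex -1.269 -2.472 -1.777
vertex -1.553 -2.109 -1.559
vertex -1.278 -2.002 -1.975
endloop
endfacet
facet normal 0.809 -0.215 -0.547
outer loop
vertex -1.269 -2.472 -1.777
vertex -1.278 -2.002 -1.975
vertex -0.247 -1.671 -0.581
endloop
endfacet
facet normal -0.289 0.750 -0.595
outer loop
vertex -2.668 4.223 1.843
vertex -3.148 3.78 1.517
vertex -3.167 4.229 2.093
endloop
endfacet
facet normal 0.343 0.661 0.668
outer loop
vertex -2.668 4.223 1.843
vertex -3.167 4.229 2.093
vertex -2.231 3.082 2.748
endloop
endfacet
facet normal 0.343 0.661 0.667
outer loop
vertex -2.231 3.082 2.748
vertex -3.167 4.229 2.093
vertex -2.73 3.089 2.998
endloop
endfacet
facet normal 0.288 -0.750 0.595
outer loop
vertex -2.231 3.082 2.748
vertex -2.73 3.089 2.998
vertex -2.712 2.64 2.423
endloop
endfacet
facet normal -0.286 0.751 -0.595
outer loop
vertex -3.167 4.229 2.093
vertex -3.148 3.78 1.517
vertex -3.656 3.973 2.005
endloop
endfacet
facet normal -0.391 0.476 0.788
outer loop
vertex -3.167 4.229 2.093
vertex -3.656 3.973 2.005
vertex -2.73 3.089 2.998
endloop
endfacet
facet normal -0.391 0.476 0.788
outer loop
vertex -2.73 3.089 2.998
vertex -3.656 3.973 2.005
vertex -3.219 2.833 2.91
endloop
endfacet
facet normal 0.286 -0.751 0.595
outer loop
vertex -2.73 3.089 2.998
vertex -3.219 2.833 2.91
vertex -2.712 2.64 2.423
endloop
endfacet
facet normal -0.288 0.750 -0.596
outer loop
vertex -3.656 3.973 2.005
vertex -3.148 3.78 1.517
vertex -3.847 3.603 1.632
endloop
endfacet
facet normal -0.895 0.012 0.447
outer loop
vertex -3.656 3.973 2.005
vertex -3.847 3.603 1.632
vertex -3.219 2.833 2.91
endloop
endfacet
facet normal -0.895 0.012 0.447
outer loop
vertex -3.219 2.833 2.91
vertex -3.847 3.603 1.632
vertex -3.41 2.463 2.537
endloop
endfacet
facet normal 0.287 -0.750 0.596
outer loop
vertex -3.219 2.833 2.91
vertex -3.41 2.463 2.537
vertex -2.712 2.64 2.423
endloop
endfacet
facet normal -0.288 0.751 -0.595
outer loop
vertex -3.847 3.603 1.632
vertex -3.148 3.78 1.517
vertex -3.629 3.338 1.192
endloop
endfacet
facet normal -0.874 -0.459 -0.157
outer loop
vertex -3.847 3.603 1.632
vertex -3.629 3.338 1.192
vertex -3.41 2.463 2.537
endloop
endfacet
facet normal -0.875 -0.459 -0.156
outer loop
vertex -3.41 2.463 2.537
vertex -3.629 3.338 1.192
vertex -3.192 2.197 2.097
endloop
endfacet
facet normal 0.287 -0.750 0.596
outer loop
vertex -3.41 2.463 2.537
vertex -3.192 2.197 2.097
vertex -2.712 2.64 2.423
endloop
endfacet
facet normal -0.288 0.750 -0.595
outer loop
vertex -3.629 3.338 1.192
vertex -3.148 3.78 1.517
vertex -3.13 3.331 0.942
endloop
endfacet
facet normal -0.344 -0.661 -0.667
outer loop
vertex -3.629 3.338 1.192
vertex -3.13 3.331 0.942
vertex -3.192 2.197 2.097
endloop
endfacet
facet normal -0.342 -0.661 -0.668
outer loop
vertex -3.192 2.197 2.097
vertex -3.13 3.331 0.942
vertex -2.693 2.191 1.847
endloop
endfacet
facet normal 0.289 -0.750 0.595
outer loop
vertex -3.192 2.197 2.097
vertex -2.693 2.191 1.847
vertex -2.712 2.64 2.423
endloop
endfacet
facet normal -0.286 0.751 -0.595
outer loop
vertex -3.13 3.331 0.942
vertex -3.148 3.78 1.517
vertex -2.641 3.587 1.03
endloop
endfacet
facet normal 0.391 -0.476 -0.788
outer loop
vertex -3.13 3.331 0.942
vertex -2.641 3.587 1.03
vertex -2.693 2.191 1.847
endloop
endfacet
facet normal 0.391 -0.476 -0.788
outer loop
vertex -2.693 2.191 1.847
vertex -2.641 3.587 1.03
vertex -2.204 2.447 1.935
endloop
endfacet
facet normal 0.286 -0.751 0.595
outer loop
vertex -2.693 2.191 1.847
vertex -2.204 2.447 1.935
vertex -2.712 2.64 2.423
endloop
endfacet
facet normal -0.287 0.750 -0.596
outer loop
vertex -2.641 3.587 1.03
vertex -3.148 3.78 1.517
vertex -2.45 3.957 1.403
endloop
endfacet
facet normal 0.895 -0.012 -0.447
outer loop
vertex -2.641 3.587 1.03
vertex -2.45 3.957 1.403
vertex -2.204 2.447 1.935
endloop
endfacet
facet normal 0.895 -0.012 -0.447
outer loop
vertex -2.204 2.447 1.935
vertex -2.45 3.957 1.403
vertex -2.013 2.817 2.308
endloop
endfacet
facet normal 0.288 -0.750 0.596
outer loop
vertex -2.204 2.447 1.935
vertex -2.013 2.817 2.308
vertex -2.712 2.64 2.423
endloop
endfacet
facet normal -0.287 0.750 -0.596
outer loop
vertex -2.45 3.957 1.403
vertex -3.148 3.78 1.517
vertex -2.668 4.223 1.843
endloop
endfacet
facet normal 0.875 0.459 0.156
outer loop
vertex -2.45 3.957 1.403
vertex -2.668 4.223 1.843
vertex -2.013 2.817 2.308
endloop
endfacet
facet normal 0.874 0.459 0.157
outer loop
vertex -2.013 2.817 2.308
vertex -2.668 4.223 1.843
vertex -2.231 3.082 2.748
endloop
endfacet
facet normal 0.288 -0.751 0.595
outer loop
vertex -2.013 2.817 2.308
vertex -2.231 3.082 2.748
vertex -2.712 2.64 2.423
endloop
endfacet

endsolid


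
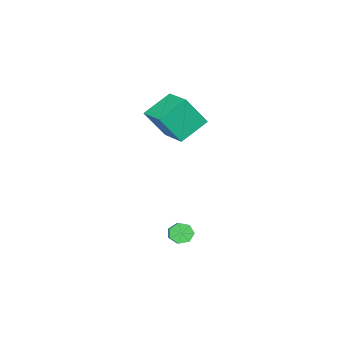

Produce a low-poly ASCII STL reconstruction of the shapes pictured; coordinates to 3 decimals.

solid 
facet normal -0.384 0.403 -0.831
outer loop
vertex -2.154 -1.371 2.715
vertex -1.139 0.327 3.07
vertex -0.577 -2.089 1.639
endloop
endfacet
facet normal -0.505 -0.845 -0.176
outer loop
vertex 0.259 -2.967 3.45
vertex -2.154 -1.371 2.715
vertex -0.577 -2.089 1.639
endloop
endfacet
facet normal -0.384 0.403 -0.831
outer loop
vertex -0.577 -2.089 1.639
vertex -1.139 0.327 3.07
vertex 0.438 -0.391 1.994
endloop
endfacet
facet normal 0.773 -0.352 -0.528
outer loop
vertex 0.438 -0.391 1.994
vertex 0.259 -2.967 3.45
vertex -0.577 -2.089 1.639
endloop
endfacet
facet normal -0.773 0.352 0.528
outer loop
vertex -2.154 -1.371 2.715
vertex -0.303 -0.551 4.881
vertex -1.139 0.327 3.07
endloop
endfacet
facet normal -0.505 -0.845 -0.176
outer loop
vertex -1.318 -2.249 4.526
vertex -2.154 -1.371 2.715
vertex 0.259 -2.967 3.45
endloop
endfacet
facet normal -0.773 0.352 0.528
outer loop
vertex -1.318 -2.249 4.526
vertex -0.303 -0.551 4.881
vertex -2.154 -1.371 2.715
endloop
endfacet
facet normal 0.505 0.845 0.176
outer loop
vertex -1.139 0.327 3.07
vertex -0.303 -0.551 4.881
vertex 0.438 -0.391 1.994
endloop
endfacet
facet normal 0.773 -0.352 -0.528
outer loop
vertex 1.274 -1.269 3.805
vertex 0.259 -2.967 3.45
vertex 0.438 -0.391 1.994
endloop
endfacet
facet normal 0.505 0.845 0.176
outer loop
vertex 0.438 -0.391 1.994
vertex -0.303 -0.551 4.881
vertex 1.274 -1.269 3.805
endloop
endfacet
facet normal 0.384 -0.403 0.831
outer loop
vertex 1.274 -1.269 3.805
vertex -1.318 -2.249 4.526
vertex 0.259 -2.967 3.45
endloop
endfacet
facet normal 0.384 -0.403 0.831
outer loop
vertex -0.303 -0.551 4.881
vertex -1.318 -2.249 4.526
vertex 1.274 -1.269 3.805
endloop
endfacet
facet normal -0.700 -0.503 -0.508
outer loop
vertex 3.139 1.012 -4.278
vertex 2.755 0.958 -3.695
vertex 2.744 1.463 -4.18
endloop
endfacet
facet normal 0.295 0.442 -0.847
outer loop
vertex 3.139 1.012 -4.278
vertex 2.744 1.463 -4.18
vertex 4.148 1.735 -3.549
endloop
endfacet
facet normal 0.294 0.444 -0.846
outer loop
vertex 4.148 1.735 -3.549
vertex 2.744 1.463 -4.18
vertex 3.753 2.186 -3.45
endloop
endfacet
facet normal 0.701 0.503 0.505
outer loop
vertex 4.148 1.735 -3.549
vertex 3.753 2.186 -3.45
vertex 3.765 1.682 -2.965
endloop
endfacet
facet normal -0.701 -0.502 -0.507
outer loop
vertex 2.744 1.463 -4.18
vertex 2.755 0.958 -3.695
vertex 2.358 1.534 -3.716
endloop
endfacet
facet normal -0.324 0.857 -0.401
outer loop
vertex 2.744 1.463 -4.18
vertex 2.358 1.534 -3.716
vertex 3.753 2.186 -3.45
endloop
endfacet
facet normal -0.323 0.856 -0.403
outer loop
vertex 3.753 2.186 -3.45
vertex 2.358 1.534 -3.716
vertex 3.367 2.258 -2.987
endloop
endfacet
facet normal 0.701 0.503 0.506
outer loop
vertex 3.753 2.186 -3.45
vertex 3.367 2.258 -2.987
vertex 3.765 1.682 -2.965
endloop
endfacet
facet normal -0.702 -0.502 -0.506
outer loop
vertex 2.358 1.534 -3.716
vertex 2.755 0.958 -3.695
vertex 2.271 1.172 -3.236
endloop
endfacet
facet normal -0.699 0.626 0.346
outer loop
vertex 2.358 1.534 -3.716
vertex 2.271 1.172 -3.236
vertex 3.367 2.258 -2.987
endloop
endfacet
facet normal -0.699 0.626 0.347
outer loop
vertex 3.367 2.258 -2.987
vertex 2.271 1.172 -3.236
vertex 3.28 1.895 -2.507
endloop
endfacet
facet normal 0.700 0.503 0.507
outer loop
vertex 3.367 2.258 -2.987
vertex 3.28 1.895 -2.507
vertex 3.765 1.682 -2.965
endloop
endfacet
facet normal -0.702 -0.502 -0.506
outer loop
vertex 2.271 1.172 -3.236
vertex 2.755 0.958 -3.695
vertex 2.549 0.648 -3.102
endloop
endfacet
facet normal -0.547 -0.077 0.834
outer loop
vertex 2.271 1.172 -3.236
vertex 2.549 0.648 -3.102
vertex 3.28 1.895 -2.507
endloop
endfacet
facet normal -0.548 -0.076 0.833
outer loop
vertex 3.28 1.895 -2.507
vertex 2.549 0.648 -3.102
vertex 3.558 1.372 -2.372
endloop
endfacet
facet normal 0.700 0.503 0.507
outer loop
vertex 3.28 1.895 -2.507
vertex 3.558 1.372 -2.372
vertex 3.765 1.682 -2.965
endloop
endfacet
facet normal -0.701 -0.503 -0.506
outer loop
vertex 2.549 0.648 -3.102
vertex 2.755 0.958 -3.695
vertex 2.982 0.359 -3.414
endloop
endfacet
facet normal 0.017 -0.722 0.692
outer loop
vertex 2.549 0.648 -3.102
vertex 2.982 0.359 -3.414
vertex 3.558 1.372 -2.372
endloop
endfacet
facet normal 0.016 -0.721 0.692
outer loop
vertex 3.558 1.372 -2.372
vertex 2.982 0.359 -3.414
vertex 3.991 1.082 -2.684
endloop
endfacet
facet normal 0.701 0.501 0.507
outer loop
vertex 3.558 1.372 -2.372
vertex 3.991 1.082 -2.684
vertex 3.765 1.682 -2.965
endloop
endfacet
facet normal -0.700 -0.503 -0.507
outer loop
vertex 2.982 0.359 -3.414
vertex 2.755 0.958 -3.695
vertex 3.245 0.52 -3.937
endloop
endfacet
facet normal 0.567 -0.823 0.032
outer loop
vertex 2.982 0.359 -3.414
vertex 3.245 0.52 -3.937
vertex 3.991 1.082 -2.684
endloop
endfacet
facet normal 0.568 -0.822 0.031
outer loop
vertex 3.991 1.082 -2.684
vertex 3.245 0.52 -3.937
vertex 4.254 1.244 -3.208
endloop
endfacet
facet normal 0.701 0.501 0.507
outer loop
vertex 3.991 1.082 -2.684
vertex 4.254 1.244 -3.208
vertex 3.765 1.682 -2.965
endloop
endfacet
facet normal -0.700 -0.503 -0.508
outer loop
vertex 3.245 0.52 -3.937
vertex 2.755 0.958 -3.695
vertex 3.139 1.012 -4.278
endloop
endfacet
facet normal 0.692 -0.305 -0.655
outer loop
vertex 3.245 0.52 -3.937
vertex 3.139 1.012 -4.278
vertex 4.254 1.244 -3.208
endloop
endfacet
facet normal 0.692 -0.305 -0.655
outer loop
vertex 4.254 1.244 -3.208
vertex 3.139 1.012 -4.278
vertex 4.148 1.735 -3.549
endloop
endfacet
facet normal 0.701 0.503 0.506
outer loop
vertex 4.254 1.244 -3.208
vertex 4.148 1.735 -3.549
vertex 3.765 1.682 -2.965
endloop
endfacet

endsolid


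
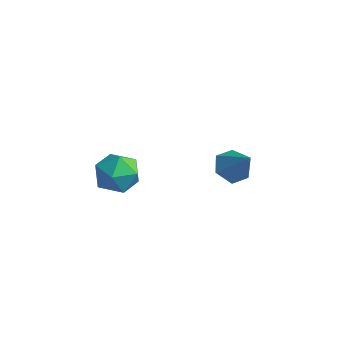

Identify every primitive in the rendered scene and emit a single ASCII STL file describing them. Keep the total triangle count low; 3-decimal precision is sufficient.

solid 
facet normal -0.640 0.066 -0.766
outer loop
vertex 3.508 2.635 -2.781
vertex 3.124 3.123 -2.418
vertex 3.661 3.335 -2.848
endloop
endfacet
facet normal 0.943 -0.229 -0.243
outer loop
vertex 3.508 2.635 -2.781
vertex 3.661 3.335 -2.848
vertex 3.956 3.037 -1.422
endloop
endfacet
facet normal -0.640 0.066 -0.766
outer loop
vertex 3.661 3.335 -2.848
vertex 3.124 3.123 -2.418
vertex 3.277 3.824 -2.485
endloop
endfacet
facet normal 0.776 0.630 -0.029
outer loop
vertex 3.661 3.335 -2.848
vertex 3.277 3.824 -2.485
vertex 3.956 3.037 -1.422
endloop
endfacet
facet normal -0.640 0.067 -0.765
outer loop
vertex 3.277 3.824 -2.485
vertex 3.124 3.123 -2.418
vertex 2.74 3.612 -2.054
endloop
endfacet
facet normal 0.110 0.831 0.545
outer loop
vertex 3.277 3.824 -2.485
vertex 2.74 3.612 -2.054
vertex 3.956 3.037 -1.422
endloop
endfacet
facet normal -0.640 0.067 -0.765
outer loop
vertex 2.74 3.612 -2.054
vertex 3.124 3.123 -2.418
vertex 2.587 2.912 -1.987
endloop
endfacet
facet normal -0.389 0.172 0.905
outer loop
vertex 2.74 3.612 -2.054
vertex 2.587 2.912 -1.987
vertex 3.956 3.037 -1.422
endloop
endfacet
facet normal -0.640 0.067 -0.765
outer loop
vertex 2.587 2.912 -1.987
vertex 3.124 3.123 -2.418
vertex 2.971 2.423 -2.351
endloop
endfacet
facet normal -0.222 -0.688 0.690
outer loop
vertex 2.587 2.912 -1.987
vertex 2.971 2.423 -2.351
vertex 3.956 3.037 -1.422
endloop
endfacet
facet normal -0.640 0.066 -0.766
outer loop
vertex 2.971 2.423 -2.351
vertex 3.124 3.123 -2.418
vertex 3.508 2.635 -2.781
endloop
endfacet
facet normal 0.444 -0.888 0.116
outer loop
vertex 2.971 2.423 -2.351
vertex 3.508 2.635 -2.781
vertex 3.956 3.037 -1.422
endloop
endfacet
facet normal 0.497 0.485 0.720
outer loop
vertex 1.739 -0.191 -0.615
vertex 1.644 -0.879 -0.086
vertex 2.342 -0.822 -0.607
endloop
endfacet
facet normal 0.721 0.690 0.073
outer loop
vertex 1.739 -0.191 -0.615
vertex 2.342 -0.822 -0.607
vertex 2.085 -0.473 -1.364
endloop
endfacet
facet normal 0.158 0.946 -0.283
outer loop
vertex 1.739 -0.191 -0.615
vertex 2.085 -0.473 -1.364
vertex 1.229 -0.314 -1.311
endloop
endfacet
facet normal -0.413 0.900 0.143
outer loop
vertex 1.739 -0.191 -0.615
vertex 1.229 -0.314 -1.311
vertex 0.956 -0.565 -0.521
endloop
endfacet
facet normal -0.202 0.614 0.763
outer loop
vertex 1.739 -0.191 -0.615
vertex 0.956 -0.565 -0.521
vertex 1.644 -0.879 -0.086
endloop
endfacet
facet normal 0.956 0.111 -0.273
outer loop
vertex 2.085 -0.473 -1.364
vertex 2.342 -0.822 -0.607
vertex 2.204 -1.335 -1.299
endloop
endfacet
facet normal 0.595 -0.221 0.773
outer loop
vertex 2.342 -0.822 -0.607
vertex 1.644 -0.879 -0.086
vertex 1.931 -1.586 -0.509
endloop
endfacet
facet normal -0.538 -0.011 0.843
outer loop
vertex 1.644 -0.879 -0.086
vertex 0.956 -0.565 -0.521
vertex 1.075 -1.427 -0.456
endloop
endfacet
facet normal -0.878 0.452 -0.160
outer loop
vertex 0.956 -0.565 -0.521
vertex 1.229 -0.314 -1.311
vertex 0.818 -1.078 -1.213
endloop
endfacet
facet normal 0.045 0.526 -0.849
outer loop
vertex 1.229 -0.314 -1.311
vertex 2.085 -0.473 -1.364
vertex 1.516 -1.021 -1.734
endloop
endfacet
facet normal 0.413 -0.900 -0.143
outer loop
vertex 1.421 -1.709 -1.205
vertex 2.204 -1.335 -1.299
vertex 1.931 -1.586 -0.509
endloop
endfacet
facet normal -0.158 -0.946 0.283
outer loop
vertex 1.421 -1.709 -1.205
vertex 1.931 -1.586 -0.509
vertex 1.075 -1.427 -0.456
endloop
endfacet
facet normal -0.721 -0.690 -0.073
outer loop
vertex 1.421 -1.709 -1.205
vertex 1.075 -1.427 -0.456
vertex 0.818 -1.078 -1.213
endloop
endfacet
facet normal -0.497 -0.485 -0.720
outer loop
vertex 1.421 -1.709 -1.205
vertex 0.818 -1.078 -1.213
vertex 1.516 -1.021 -1.734
endloop
endfacet
facet normal 0.202 -0.614 -0.763
outer loop
vertex 1.421 -1.709 -1.205
vertex 1.516 -1.021 -1.734
vertex 2.204 -1.335 -1.299
endloop
endfacet
facet normal 0.878 -0.452 0.160
outer loop
vertex 1.931 -1.586 -0.509
vertex 2.204 -1.335 -1.299
vertex 2.342 -0.822 -0.607
endloop
endfacet
facet normal -0.045 -0.526 0.849
outer loop
vertex 1.075 -1.427 -0.456
vertex 1.931 -1.586 -0.509
vertex 1.644 -0.879 -0.086
endloop
endfacet
facet normal -0.956 -0.111 0.273
outer loop
vertex 0.818 -1.078 -1.213
vertex 1.075 -1.427 -0.456
vertex 0.956 -0.565 -0.521
endloop
endfacet
facet normal -0.595 0.221 -0.773
outer loop
vertex 1.516 -1.021 -1.734
vertex 0.818 -1.078 -1.213
vertex 1.229 -0.314 -1.311
endloop
endfacet
facet normal 0.538 0.011 -0.843
outer loop
vertex 2.204 -1.335 -1.299
vertex 1.516 -1.021 -1.734
vertex 2.085 -0.473 -1.364
endloop
endfacet

endsolid


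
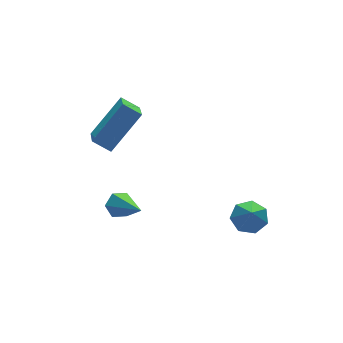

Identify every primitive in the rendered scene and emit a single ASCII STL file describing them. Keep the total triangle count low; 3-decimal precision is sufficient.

solid 
facet normal -0.015 0.825 -0.565
outer loop
vertex -0.589 1.024 -2.809
vertex -1.065 0.777 -3.157
vertex -1.197 1.129 -2.639
endloop
endfacet
facet normal 0.306 0.317 0.898
outer loop
vertex -0.589 1.024 -2.809
vertex -1.197 1.129 -2.639
vertex -1.035 -0.997 -1.943
endloop
endfacet
facet normal -0.014 0.825 -0.564
outer loop
vertex -1.197 1.129 -2.639
vertex -1.065 0.777 -3.157
vertex -1.674 0.882 -2.988
endloop
endfacet
facet normal -0.643 0.194 0.741
outer loop
vertex -1.197 1.129 -2.639
vertex -1.674 0.882 -2.988
vertex -1.035 -0.997 -1.943
endloop
endfacet
facet normal -0.014 0.825 -0.564
outer loop
vertex -1.674 0.882 -2.988
vertex -1.065 0.777 -3.157
vertex -1.542 0.53 -3.506
endloop
endfacet
facet normal -0.944 -0.330 -0.016
outer loop
vertex -1.674 0.882 -2.988
vertex -1.542 0.53 -3.506
vertex -1.035 -0.997 -1.943
endloop
endfacet
facet normal -0.014 0.825 -0.564
outer loop
vertex -1.542 0.53 -3.506
vertex -1.065 0.777 -3.157
vertex -0.934 0.425 -3.675
endloop
endfacet
facet normal -0.297 -0.729 -0.616
outer loop
vertex -1.542 0.53 -3.506
vertex -0.934 0.425 -3.675
vertex -1.035 -0.997 -1.943
endloop
endfacet
facet normal -0.014 0.825 -0.564
outer loop
vertex -0.934 0.425 -3.675
vertex -1.065 0.777 -3.157
vertex -0.457 0.672 -3.326
endloop
endfacet
facet normal 0.650 -0.606 -0.459
outer loop
vertex -0.934 0.425 -3.675
vertex -0.457 0.672 -3.326
vertex -1.035 -0.997 -1.943
endloop
endfacet
facet normal -0.015 0.825 -0.565
outer loop
vertex -0.457 0.672 -3.326
vertex -1.065 0.777 -3.157
vertex -0.589 1.024 -2.809
endloop
endfacet
facet normal 0.951 -0.082 0.299
outer loop
vertex -0.457 0.672 -3.326
vertex -0.589 1.024 -2.809
vertex -1.035 -0.997 -1.943
endloop
endfacet
facet normal -0.601 0.598 0.529
outer loop
vertex -0.626 1.128 2.978
vertex -0.132 2.209 2.317
vertex -2.135 0.916 1.504
endloop
endfacet
facet normal -0.364 -0.794 0.487
outer loop
vertex -1.588 0.371 1.023
vertex -0.626 1.128 2.978
vertex -2.135 0.916 1.504
endloop
endfacet
facet normal -0.601 0.598 0.529
outer loop
vertex -2.135 0.916 1.504
vertex -0.132 2.209 2.317
vertex -1.641 1.997 0.843
endloop
endfacet
facet normal -0.711 -0.100 -0.696
outer loop
vertex -1.641 1.997 0.843
vertex -1.588 0.371 1.023
vertex -2.135 0.916 1.504
endloop
endfacet
facet normal 0.711 0.100 0.696
outer loop
vertex -0.626 1.128 2.978
vertex 0.415 1.664 1.836
vertex -0.132 2.209 2.317
endloop
endfacet
facet normal -0.364 -0.794 0.487
outer loop
vertex -0.079 0.583 2.497
vertex -0.626 1.128 2.978
vertex -1.588 0.371 1.023
endloop
endfacet
facet normal 0.711 0.100 0.696
outer loop
vertex -0.079 0.583 2.497
vertex 0.415 1.664 1.836
vertex -0.626 1.128 2.978
endloop
endfacet
facet normal 0.364 0.794 -0.487
outer loop
vertex -0.132 2.209 2.317
vertex 0.415 1.664 1.836
vertex -1.641 1.997 0.843
endloop
endfacet
facet normal -0.711 -0.100 -0.696
outer loop
vertex -1.094 1.452 0.362
vertex -1.588 0.371 1.023
vertex -1.641 1.997 0.843
endloop
endfacet
facet normal 0.364 0.794 -0.487
outer loop
vertex -1.641 1.997 0.843
vertex 0.415 1.664 1.836
vertex -1.094 1.452 0.362
endloop
endfacet
facet normal 0.601 -0.598 -0.529
outer loop
vertex -1.094 1.452 0.362
vertex -0.079 0.583 2.497
vertex -1.588 0.371 1.023
endloop
endfacet
facet normal 0.601 -0.598 -0.529
outer loop
vertex 0.415 1.664 1.836
vertex -0.079 0.583 2.497
vertex -1.094 1.452 0.362
endloop
endfacet
facet normal 0.251 0.508 -0.824
outer loop
vertex 3.73 -2.731 -2.762
vertex 2.967 -2.679 -2.962
vertex 3.397 -2.181 -2.524
endloop
endfacet
facet normal 0.622 0.038 0.782
outer loop
vertex 3.73 -2.731 -2.762
vertex 3.397 -2.181 -2.524
vertex 2.633 -3.361 -1.858
endloop
endfacet
facet normal 0.250 0.509 -0.824
outer loop
vertex 3.397 -2.181 -2.524
vertex 2.967 -2.679 -2.962
vertex 2.74 -2.006 -2.615
endloop
endfacet
facet normal 0.009 0.487 0.873
outer loop
vertex 3.397 -2.181 -2.524
vertex 2.74 -2.006 -2.615
vertex 2.633 -3.361 -1.858
endloop
endfacet
facet normal 0.250 0.509 -0.824
outer loop
vertex 2.74 -2.006 -2.615
vertex 2.967 -2.679 -2.962
vertex 2.255 -2.338 -2.967
endloop
endfacet
facet normal -0.701 0.389 0.598
outer loop
vertex 2.74 -2.006 -2.615
vertex 2.255 -2.338 -2.967
vertex 2.633 -3.361 -1.858
endloop
endfacet
facet normal 0.250 0.509 -0.824
outer loop
vertex 2.255 -2.338 -2.967
vertex 2.967 -2.679 -2.962
vertex 2.306 -2.926 -3.315
endloop
endfacet
facet normal -0.970 -0.181 0.164
outer loop
vertex 2.255 -2.338 -2.967
vertex 2.306 -2.926 -3.315
vertex 2.633 -3.361 -1.858
endloop
endfacet
facet normal 0.249 0.510 -0.823
outer loop
vertex 2.306 -2.926 -3.315
vertex 2.967 -2.679 -2.962
vertex 2.855 -3.328 -3.398
endloop
endfacet
facet normal -0.598 -0.795 -0.103
outer loop
vertex 2.306 -2.926 -3.315
vertex 2.855 -3.328 -3.398
vertex 2.633 -3.361 -1.858
endloop
endfacet
facet normal 0.251 0.510 -0.823
outer loop
vertex 2.855 -3.328 -3.398
vertex 2.967 -2.679 -2.962
vertex 3.489 -3.241 -3.151
endloop
endfacet
facet normal 0.137 -0.991 -0.002
outer loop
vertex 2.855 -3.328 -3.398
vertex 3.489 -3.241 -3.151
vertex 2.633 -3.361 -1.858
endloop
endfacet
facet normal 0.251 0.510 -0.823
outer loop
vertex 3.489 -3.241 -3.151
vertex 2.967 -2.679 -2.962
vertex 3.73 -2.731 -2.762
endloop
endfacet
facet normal 0.679 -0.620 0.392
outer loop
vertex 3.489 -3.241 -3.151
vertex 3.73 -2.731 -2.762
vertex 2.633 -3.361 -1.858
endloop
endfacet

endsolid


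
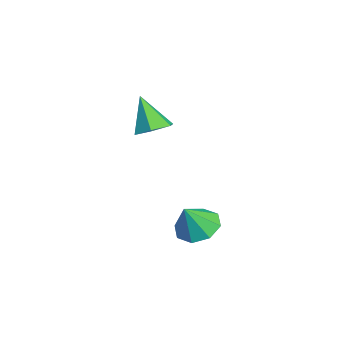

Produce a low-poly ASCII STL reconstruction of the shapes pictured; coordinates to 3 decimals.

solid 
facet normal 0.401 0.294 -0.868
outer loop
vertex -2.445 -3.638 3.235
vertex -3.361 -3.48 2.865
vertex -2.878 -2.743 3.338
endloop
endfacet
facet normal 0.586 0.193 0.787
outer loop
vertex -2.445 -3.638 3.235
vertex -2.878 -2.743 3.338
vertex -4.179 -4.08 4.635
endloop
endfacet
facet normal 0.401 0.294 -0.868
outer loop
vertex -2.878 -2.743 3.338
vertex -3.361 -3.48 2.865
vertex -3.794 -2.585 2.968
endloop
endfacet
facet normal -0.131 0.753 0.645
outer loop
vertex -2.878 -2.743 3.338
vertex -3.794 -2.585 2.968
vertex -4.179 -4.08 4.635
endloop
endfacet
facet normal 0.402 0.294 -0.867
outer loop
vertex -3.794 -2.585 2.968
vertex -3.361 -3.48 2.865
vertex -4.276 -3.322 2.495
endloop
endfacet
facet normal -0.874 0.445 0.197
outer loop
vertex -3.794 -2.585 2.968
vertex -4.276 -3.322 2.495
vertex -4.179 -4.08 4.635
endloop
endfacet
facet normal 0.402 0.294 -0.867
outer loop
vertex -4.276 -3.322 2.495
vertex -3.361 -3.48 2.865
vertex -3.843 -4.218 2.392
endloop
endfacet
facet normal -0.900 -0.422 -0.109
outer loop
vertex -4.276 -3.322 2.495
vertex -3.843 -4.218 2.392
vertex -4.179 -4.08 4.635
endloop
endfacet
facet normal 0.401 0.294 -0.868
outer loop
vertex -3.843 -4.218 2.392
vertex -3.361 -3.48 2.865
vertex -2.927 -4.376 2.762
endloop
endfacet
facet normal -0.183 -0.983 0.033
outer loop
vertex -3.843 -4.218 2.392
vertex -2.927 -4.376 2.762
vertex -4.179 -4.08 4.635
endloop
endfacet
facet normal 0.401 0.294 -0.868
outer loop
vertex -2.927 -4.376 2.762
vertex -3.361 -3.48 2.865
vertex -2.445 -3.638 3.235
endloop
endfacet
facet normal 0.560 -0.674 0.481
outer loop
vertex -2.927 -4.376 2.762
vertex -2.445 -3.638 3.235
vertex -4.179 -4.08 4.635
endloop
endfacet
facet normal -0.339 0.378 -0.861
outer loop
vertex 3.161 -1.363 -0.403
vertex 2.18 -1.828 -0.221
vertex 2.639 -0.859 0.024
endloop
endfacet
facet normal 0.780 0.403 0.478
outer loop
vertex 3.161 -1.363 -0.403
vertex 2.639 -0.859 0.024
vertex 2.74 -2.452 1.201
endloop
endfacet
facet normal -0.338 0.378 -0.862
outer loop
vertex 2.639 -0.859 0.024
vertex 2.18 -1.828 -0.221
vertex 1.848 -0.922 0.307
endloop
endfacet
facet normal 0.231 0.588 0.776
outer loop
vertex 2.639 -0.859 0.024
vertex 1.848 -0.922 0.307
vertex 2.74 -2.452 1.201
endloop
endfacet
facet normal -0.339 0.378 -0.861
outer loop
vertex 1.848 -0.922 0.307
vertex 2.18 -1.828 -0.221
vertex 1.252 -1.517 0.281
endloop
endfacet
facet normal -0.350 0.312 0.883
outer loop
vertex 1.848 -0.922 0.307
vertex 1.252 -1.517 0.281
vertex 2.74 -2.452 1.201
endloop
endfacet
facet normal -0.340 0.378 -0.862
outer loop
vertex 1.252 -1.517 0.281
vertex 2.18 -1.828 -0.221
vertex 1.2 -2.294 -0.039
endloop
endfacet
facet normal -0.621 -0.262 0.738
outer loop
vertex 1.252 -1.517 0.281
vertex 1.2 -2.294 -0.039
vertex 2.74 -2.452 1.201
endloop
endfacet
facet normal -0.340 0.378 -0.861
outer loop
vertex 1.2 -2.294 -0.039
vertex 2.18 -1.828 -0.221
vertex 1.722 -2.798 -0.466
endloop
endfacet
facet normal -0.424 -0.800 0.425
outer loop
vertex 1.2 -2.294 -0.039
vertex 1.722 -2.798 -0.466
vertex 2.74 -2.452 1.201
endloop
endfacet
facet normal -0.339 0.378 -0.862
outer loop
vertex 1.722 -2.798 -0.466
vertex 2.18 -1.828 -0.221
vertex 2.512 -2.735 -0.749
endloop
endfacet
facet normal 0.124 -0.984 0.128
outer loop
vertex 1.722 -2.798 -0.466
vertex 2.512 -2.735 -0.749
vertex 2.74 -2.452 1.201
endloop
endfacet
facet normal -0.339 0.377 -0.862
outer loop
vertex 2.512 -2.735 -0.749
vertex 2.18 -1.828 -0.221
vertex 3.108 -2.14 -0.723
endloop
endfacet
facet normal 0.706 -0.708 0.020
outer loop
vertex 2.512 -2.735 -0.749
vertex 3.108 -2.14 -0.723
vertex 2.74 -2.452 1.201
endloop
endfacet
facet normal -0.339 0.378 -0.862
outer loop
vertex 3.108 -2.14 -0.723
vertex 2.18 -1.828 -0.221
vertex 3.161 -1.363 -0.403
endloop
endfacet
facet normal 0.977 -0.135 0.165
outer loop
vertex 3.108 -2.14 -0.723
vertex 3.161 -1.363 -0.403
vertex 2.74 -2.452 1.201
endloop
endfacet

endsolid


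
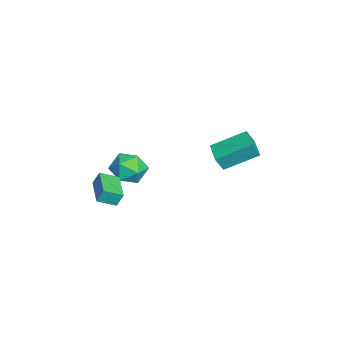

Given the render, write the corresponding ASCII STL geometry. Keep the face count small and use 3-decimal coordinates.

solid 
facet normal -0.917 -0.231 0.325
outer loop
vertex -3.186 -1.376 1.881
vertex -3.146 -2.36 1.294
vertex -2.772 -2.323 2.377
endloop
endfacet
facet normal -0.571 0.171 0.803
outer loop
vertex -3.186 -1.376 1.881
vertex -2.772 -2.323 2.377
vertex -2.247 -1.317 2.537
endloop
endfacet
facet normal -0.388 0.783 0.485
outer loop
vertex -3.186 -1.376 1.881
vertex -2.247 -1.317 2.537
vertex -2.297 -0.732 1.553
endloop
endfacet
facet normal -0.621 0.761 -0.189
outer loop
vertex -3.186 -1.376 1.881
vertex -2.297 -0.732 1.553
vertex -2.852 -1.376 0.785
endloop
endfacet
facet normal -0.948 0.134 -0.289
outer loop
vertex -3.186 -1.376 1.881
vertex -2.852 -1.376 0.785
vertex -3.146 -2.36 1.294
endloop
endfacet
facet normal 0.028 -0.171 0.985
outer loop
vertex -2.247 -1.317 2.537
vertex -2.772 -2.323 2.377
vertex -1.628 -2.264 2.355
endloop
endfacet
facet normal -0.531 -0.820 0.211
outer loop
vertex -2.772 -2.323 2.377
vertex -3.146 -2.36 1.294
vertex -2.183 -2.908 1.587
endloop
endfacet
facet normal -0.581 -0.230 -0.780
outer loop
vertex -3.146 -2.36 1.294
vertex -2.852 -1.376 0.785
vertex -2.233 -2.323 0.603
endloop
endfacet
facet normal -0.052 0.783 -0.619
outer loop
vertex -2.852 -1.376 0.785
vertex -2.297 -0.732 1.553
vertex -1.708 -1.317 0.763
endloop
endfacet
facet normal 0.323 0.820 0.471
outer loop
vertex -2.297 -0.732 1.553
vertex -2.247 -1.317 2.537
vertex -1.334 -1.28 1.846
endloop
endfacet
facet normal 0.621 -0.761 0.189
outer loop
vertex -1.294 -2.264 1.259
vertex -1.628 -2.264 2.355
vertex -2.183 -2.908 1.587
endloop
endfacet
facet normal 0.388 -0.783 -0.485
outer loop
vertex -1.294 -2.264 1.259
vertex -2.183 -2.908 1.587
vertex -2.233 -2.323 0.603
endloop
endfacet
facet normal 0.571 -0.171 -0.803
outer loop
vertex -1.294 -2.264 1.259
vertex -2.233 -2.323 0.603
vertex -1.708 -1.317 0.763
endloop
endfacet
facet normal 0.917 0.231 -0.325
outer loop
vertex -1.294 -2.264 1.259
vertex -1.708 -1.317 0.763
vertex -1.334 -1.28 1.846
endloop
endfacet
facet normal 0.948 -0.134 0.289
outer loop
vertex -1.294 -2.264 1.259
vertex -1.334 -1.28 1.846
vertex -1.628 -2.264 2.355
endloop
endfacet
facet normal 0.052 -0.783 0.619
outer loop
vertex -2.183 -2.908 1.587
vertex -1.628 -2.264 2.355
vertex -2.772 -2.323 2.377
endloop
endfacet
facet normal -0.323 -0.820 -0.471
outer loop
vertex -2.233 -2.323 0.603
vertex -2.183 -2.908 1.587
vertex -3.146 -2.36 1.294
endloop
endfacet
facet normal -0.028 0.171 -0.985
outer loop
vertex -1.708 -1.317 0.763
vertex -2.233 -2.323 0.603
vertex -2.852 -1.376 0.785
endloop
endfacet
facet normal 0.531 0.820 -0.211
outer loop
vertex -1.334 -1.28 1.846
vertex -1.708 -1.317 0.763
vertex -2.297 -0.732 1.553
endloop
endfacet
facet normal 0.581 0.230 0.780
outer loop
vertex -1.628 -2.264 2.355
vertex -1.334 -1.28 1.846
vertex -2.247 -1.317 2.537
endloop
endfacet
facet normal -0.973 -0.202 0.113
outer loop
vertex -2.444 2.517 3.29
vertex -2.731 4.443 4.269
vertex -2.642 2.956 2.368
endloop
endfacet
facet normal 0.131 -0.884 -0.449
outer loop
vertex -1.289 3.237 2.211
vertex -2.444 2.517 3.29
vertex -2.642 2.956 2.368
endloop
endfacet
facet normal -0.973 -0.202 0.113
outer loop
vertex -2.642 2.956 2.368
vertex -2.731 4.443 4.269
vertex -2.929 4.882 3.347
endloop
endfacet
facet normal -0.191 0.422 -0.886
outer loop
vertex -2.929 4.882 3.347
vertex -1.289 3.237 2.211
vertex -2.642 2.956 2.368
endloop
endfacet
facet normal 0.191 -0.422 0.886
outer loop
vertex -2.444 2.517 3.29
vertex -1.378 4.724 4.112
vertex -2.731 4.443 4.269
endloop
endfacet
facet normal 0.131 -0.884 -0.449
outer loop
vertex -1.091 2.798 3.133
vertex -2.444 2.517 3.29
vertex -1.289 3.237 2.211
endloop
endfacet
facet normal 0.191 -0.422 0.886
outer loop
vertex -1.091 2.798 3.133
vertex -1.378 4.724 4.112
vertex -2.444 2.517 3.29
endloop
endfacet
facet normal -0.131 0.884 0.449
outer loop
vertex -2.731 4.443 4.269
vertex -1.378 4.724 4.112
vertex -2.929 4.882 3.347
endloop
endfacet
facet normal -0.191 0.422 -0.886
outer loop
vertex -1.576 5.163 3.19
vertex -1.289 3.237 2.211
vertex -2.929 4.882 3.347
endloop
endfacet
facet normal -0.131 0.884 0.449
outer loop
vertex -2.929 4.882 3.347
vertex -1.378 4.724 4.112
vertex -1.576 5.163 3.19
endloop
endfacet
facet normal 0.973 0.202 -0.113
outer loop
vertex -1.576 5.163 3.19
vertex -1.091 2.798 3.133
vertex -1.289 3.237 2.211
endloop
endfacet
facet normal 0.973 0.202 -0.113
outer loop
vertex -1.378 4.724 4.112
vertex -1.091 2.798 3.133
vertex -1.576 5.163 3.19
endloop
endfacet
facet normal -0.985 -0.167 0.042
outer loop
vertex -1.357 -3.33 1.821
vertex -1.553 -2.294 1.337
vertex -1.329 -3.698 1.022
endloop
endfacet
facet normal 0.169 -0.893 0.417
outer loop
vertex 0.513 -3.386 0.943
vertex -1.357 -3.33 1.821
vertex -1.329 -3.698 1.022
endloop
endfacet
facet normal -0.985 -0.167 0.042
outer loop
vertex -1.329 -3.698 1.022
vertex -1.553 -2.294 1.337
vertex -1.525 -2.662 0.538
endloop
endfacet
facet normal 0.032 -0.418 -0.908
outer loop
vertex -1.525 -2.662 0.538
vertex 0.513 -3.386 0.943
vertex -1.329 -3.698 1.022
endloop
endfacet
facet normal -0.032 0.418 0.908
outer loop
vertex -1.357 -3.33 1.821
vertex 0.289 -1.982 1.258
vertex -1.553 -2.294 1.337
endloop
endfacet
facet normal 0.169 -0.893 0.417
outer loop
vertex 0.485 -3.018 1.742
vertex -1.357 -3.33 1.821
vertex 0.513 -3.386 0.943
endloop
endfacet
facet normal -0.032 0.418 0.908
outer loop
vertex 0.485 -3.018 1.742
vertex 0.289 -1.982 1.258
vertex -1.357 -3.33 1.821
endloop
endfacet
facet normal -0.169 0.893 -0.417
outer loop
vertex -1.553 -2.294 1.337
vertex 0.289 -1.982 1.258
vertex -1.525 -2.662 0.538
endloop
endfacet
facet normal 0.032 -0.418 -0.908
outer loop
vertex 0.317 -2.35 0.459
vertex 0.513 -3.386 0.943
vertex -1.525 -2.662 0.538
endloop
endfacet
facet normal -0.169 0.893 -0.417
outer loop
vertex -1.525 -2.662 0.538
vertex 0.289 -1.982 1.258
vertex 0.317 -2.35 0.459
endloop
endfacet
facet normal 0.985 0.167 -0.042
outer loop
vertex 0.317 -2.35 0.459
vertex 0.485 -3.018 1.742
vertex 0.513 -3.386 0.943
endloop
endfacet
facet normal 0.985 0.167 -0.042
outer loop
vertex 0.289 -1.982 1.258
vertex 0.485 -3.018 1.742
vertex 0.317 -2.35 0.459
endloop
endfacet

endsolid
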